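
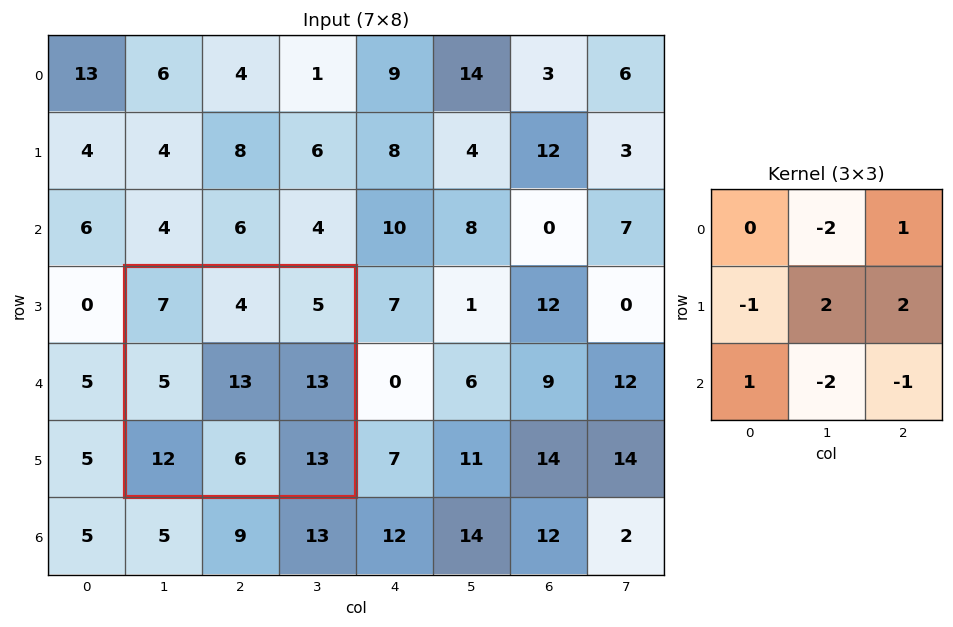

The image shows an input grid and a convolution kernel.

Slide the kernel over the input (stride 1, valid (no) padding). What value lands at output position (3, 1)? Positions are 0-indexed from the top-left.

31

The receptive field on the input at this output position is [7 4 5 / 5 13 13 / 12 6 13]. Elementwise product with the kernel and sum: 4·-2 + 5·1 + 5·-1 + 13·2 + 13·2 + 12·1 + 6·-2 + 13·-1.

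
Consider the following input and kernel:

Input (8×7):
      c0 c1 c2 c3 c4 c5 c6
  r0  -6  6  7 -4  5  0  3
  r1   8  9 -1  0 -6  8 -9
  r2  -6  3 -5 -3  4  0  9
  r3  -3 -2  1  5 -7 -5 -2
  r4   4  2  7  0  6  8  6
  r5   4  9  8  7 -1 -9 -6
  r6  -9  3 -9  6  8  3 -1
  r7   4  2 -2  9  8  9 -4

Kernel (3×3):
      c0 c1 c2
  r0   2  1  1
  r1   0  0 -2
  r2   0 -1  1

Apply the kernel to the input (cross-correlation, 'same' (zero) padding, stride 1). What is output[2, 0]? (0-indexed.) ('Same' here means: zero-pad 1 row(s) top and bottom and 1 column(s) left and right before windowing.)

The receptive field on the zero-padded input at this output position is [0 8 9 / 0 -6 3 / 0 -3 -2]. Elementwise product with the kernel and sum: 0·2 + 8·1 + 9·1 + 3·-2 + -3·-1 + -2·1.

12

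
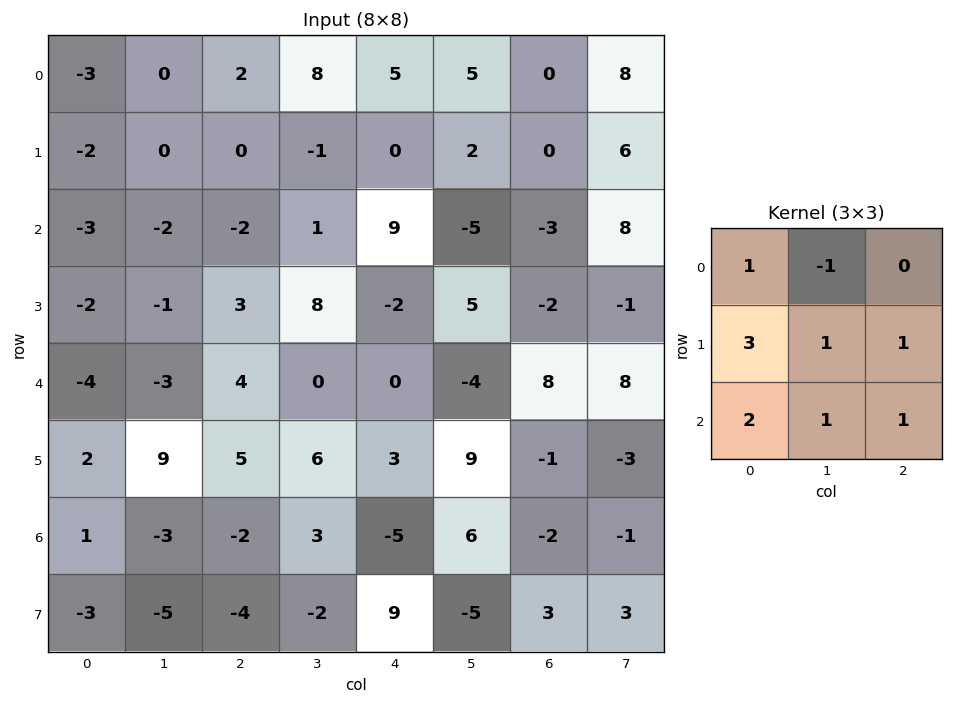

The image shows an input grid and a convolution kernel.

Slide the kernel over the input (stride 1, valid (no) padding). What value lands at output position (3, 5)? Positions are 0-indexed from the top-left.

25

The receptive field on the input at this output position is [5 -2 -1 / -4 8 8 / 9 -1 -3]. Elementwise product with the kernel and sum: 5·1 + -2·-1 + -4·3 + 8·1 + 8·1 + 9·2 + -1·1 + -3·1.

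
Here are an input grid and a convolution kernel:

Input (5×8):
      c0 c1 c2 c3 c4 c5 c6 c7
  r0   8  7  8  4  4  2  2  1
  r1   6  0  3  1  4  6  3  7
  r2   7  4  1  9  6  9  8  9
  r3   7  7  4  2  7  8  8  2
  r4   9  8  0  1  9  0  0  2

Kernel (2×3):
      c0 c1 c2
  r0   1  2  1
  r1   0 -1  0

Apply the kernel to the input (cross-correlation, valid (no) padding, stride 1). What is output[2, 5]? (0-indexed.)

The receptive field on the input at this output position is [9 8 9 / 8 8 2]. Elementwise product with the kernel and sum: 9·1 + 8·2 + 9·1 + 8·-1.

26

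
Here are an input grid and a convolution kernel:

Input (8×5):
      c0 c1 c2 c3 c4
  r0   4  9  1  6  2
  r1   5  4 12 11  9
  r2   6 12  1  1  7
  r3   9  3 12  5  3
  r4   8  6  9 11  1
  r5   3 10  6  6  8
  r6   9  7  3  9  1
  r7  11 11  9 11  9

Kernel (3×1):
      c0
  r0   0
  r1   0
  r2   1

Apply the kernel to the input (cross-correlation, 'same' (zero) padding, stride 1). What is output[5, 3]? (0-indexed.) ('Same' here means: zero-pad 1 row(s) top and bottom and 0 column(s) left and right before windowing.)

The receptive field on the zero-padded input at this output position is [11 / 6 / 9]. Elementwise product with the kernel and sum: 9·1.

9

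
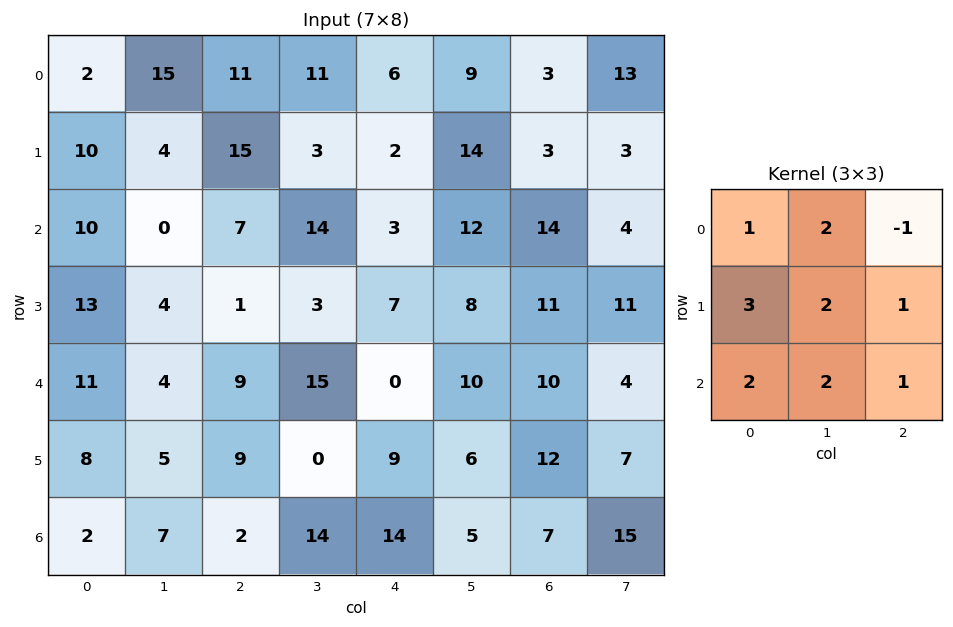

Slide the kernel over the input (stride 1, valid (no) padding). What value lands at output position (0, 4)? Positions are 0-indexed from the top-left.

102

The receptive field on the input at this output position is [6 9 3 / 2 14 3 / 3 12 14]. Elementwise product with the kernel and sum: 6·1 + 9·2 + 3·-1 + 2·3 + 14·2 + 3·1 + 3·2 + 12·2 + 14·1.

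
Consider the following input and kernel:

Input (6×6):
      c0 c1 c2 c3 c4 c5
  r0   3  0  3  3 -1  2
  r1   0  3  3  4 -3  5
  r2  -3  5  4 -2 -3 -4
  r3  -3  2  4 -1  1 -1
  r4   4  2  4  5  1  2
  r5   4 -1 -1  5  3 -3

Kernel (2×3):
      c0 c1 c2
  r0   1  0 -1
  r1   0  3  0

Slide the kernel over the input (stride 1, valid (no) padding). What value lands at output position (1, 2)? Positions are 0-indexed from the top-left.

The receptive field on the input at this output position is [3 4 -3 / 4 -2 -3]. Elementwise product with the kernel and sum: 3·1 + -3·-1 + -2·3.

0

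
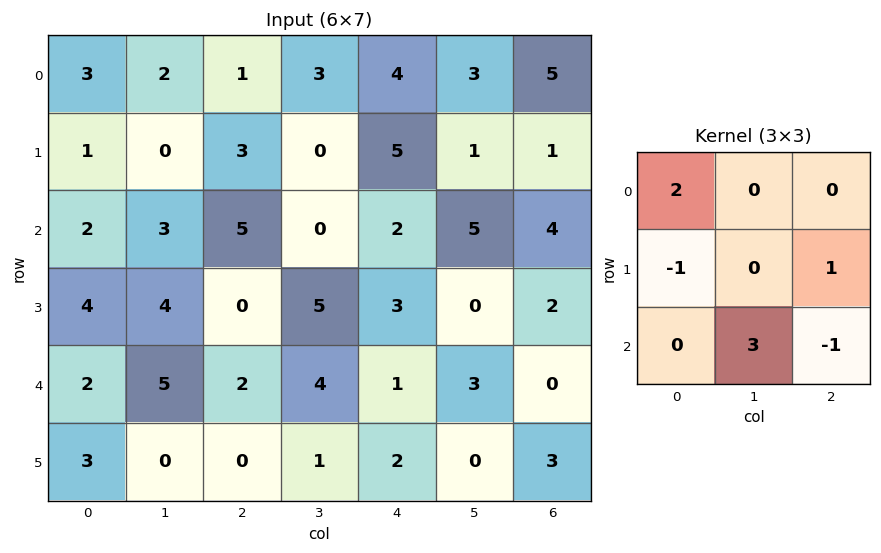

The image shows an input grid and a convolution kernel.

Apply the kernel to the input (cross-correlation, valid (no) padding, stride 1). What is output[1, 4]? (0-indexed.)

10

The receptive field on the input at this output position is [5 1 1 / 2 5 4 / 3 0 2]. Elementwise product with the kernel and sum: 5·2 + 2·-1 + 4·1 + 0·3 + 2·-1.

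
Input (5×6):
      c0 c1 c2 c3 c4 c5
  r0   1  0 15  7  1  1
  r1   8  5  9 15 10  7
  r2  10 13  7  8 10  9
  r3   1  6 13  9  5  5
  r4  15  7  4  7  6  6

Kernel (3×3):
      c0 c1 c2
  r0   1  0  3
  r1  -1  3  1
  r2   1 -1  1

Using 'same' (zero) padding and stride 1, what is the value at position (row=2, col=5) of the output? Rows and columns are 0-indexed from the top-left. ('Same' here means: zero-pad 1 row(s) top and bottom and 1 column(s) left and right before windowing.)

The receptive field on the zero-padded input at this output position is [10 7 0 / 10 9 0 / 5 5 0]. Elementwise product with the kernel and sum: 10·1 + 0·3 + 10·-1 + 9·3 + 0·1 + 5·1 + 5·-1 + 0·1.

27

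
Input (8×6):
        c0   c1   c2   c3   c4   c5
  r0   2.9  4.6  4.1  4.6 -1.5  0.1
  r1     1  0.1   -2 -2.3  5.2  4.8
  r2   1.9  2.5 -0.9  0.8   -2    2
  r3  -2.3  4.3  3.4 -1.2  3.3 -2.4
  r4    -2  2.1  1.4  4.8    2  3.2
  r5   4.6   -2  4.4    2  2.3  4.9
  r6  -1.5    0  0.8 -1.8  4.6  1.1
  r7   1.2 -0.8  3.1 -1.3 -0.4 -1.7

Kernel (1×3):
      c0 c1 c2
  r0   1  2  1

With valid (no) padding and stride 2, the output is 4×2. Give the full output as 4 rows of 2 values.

16.2 11.8
6 -1.3
3.6 13
-0.7 1.8

Output[0,0]: The receptive field on the input at this output position is [2.9 4.6 4.1]. Elementwise product with the kernel and sum: 2.9·1 + 4.6·2 + 4.1·1.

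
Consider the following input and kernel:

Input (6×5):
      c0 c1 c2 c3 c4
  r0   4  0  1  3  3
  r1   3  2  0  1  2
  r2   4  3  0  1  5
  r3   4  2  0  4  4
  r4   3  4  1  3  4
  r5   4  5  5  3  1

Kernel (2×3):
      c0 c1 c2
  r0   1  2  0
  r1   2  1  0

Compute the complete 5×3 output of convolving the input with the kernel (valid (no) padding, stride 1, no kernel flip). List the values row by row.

12 6 8
18 8 3
20 7 6
18 11 13
24 21 20

Output[0,0]: The receptive field on the input at this output position is [4 0 1 / 3 2 0]. Elementwise product with the kernel and sum: 4·1 + 0·2 + 3·2 + 2·1.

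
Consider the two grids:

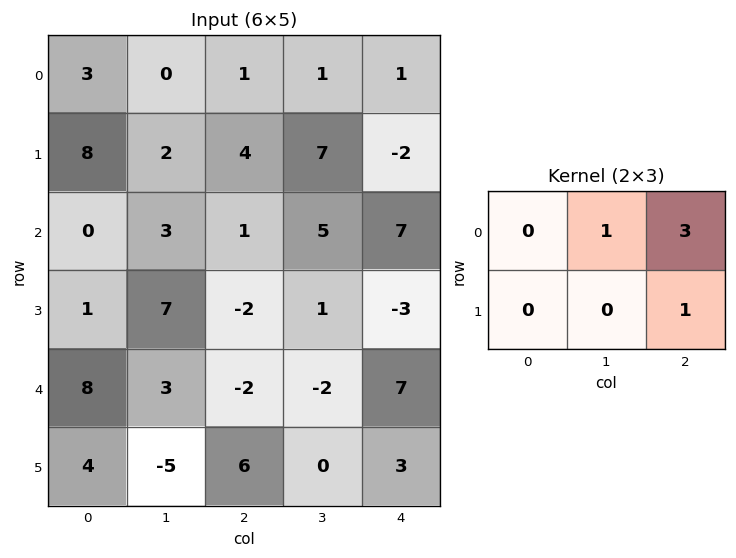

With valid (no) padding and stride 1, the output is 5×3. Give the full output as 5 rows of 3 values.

Output[0,0]: The receptive field on the input at this output position is [3 0 1 / 8 2 4]. Elementwise product with the kernel and sum: 0·1 + 1·3 + 4·1.
Output[0,1]: The receptive field on the input at this output position is [0 1 1 / 2 4 7]. Elementwise product with the kernel and sum: 1·1 + 1·3 + 7·1.

7 11 2
15 30 8
4 17 23
-1 -1 -1
3 -8 22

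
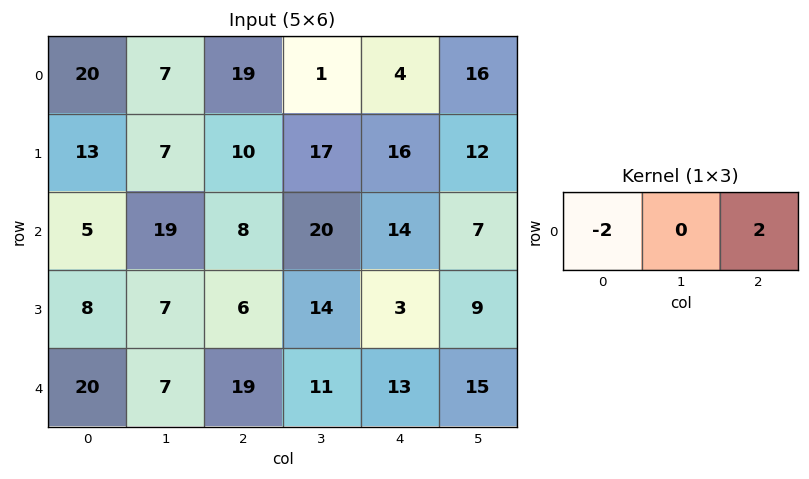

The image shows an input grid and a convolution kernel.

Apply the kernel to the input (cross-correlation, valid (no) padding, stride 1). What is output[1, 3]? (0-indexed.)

The receptive field on the input at this output position is [17 16 12]. Elementwise product with the kernel and sum: 17·-2 + 12·2.

-10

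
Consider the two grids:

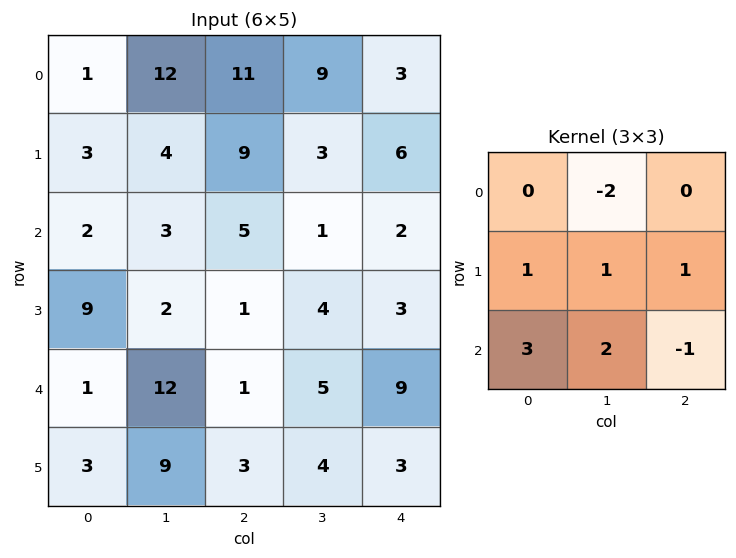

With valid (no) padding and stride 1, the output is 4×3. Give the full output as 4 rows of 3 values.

-1 12 15
32 -5 10
32 30 10
34 45 21

Output[0,0]: The receptive field on the input at this output position is [1 12 11 / 3 4 9 / 2 3 5]. Elementwise product with the kernel and sum: 12·-2 + 3·1 + 4·1 + 9·1 + 2·3 + 3·2 + 5·-1.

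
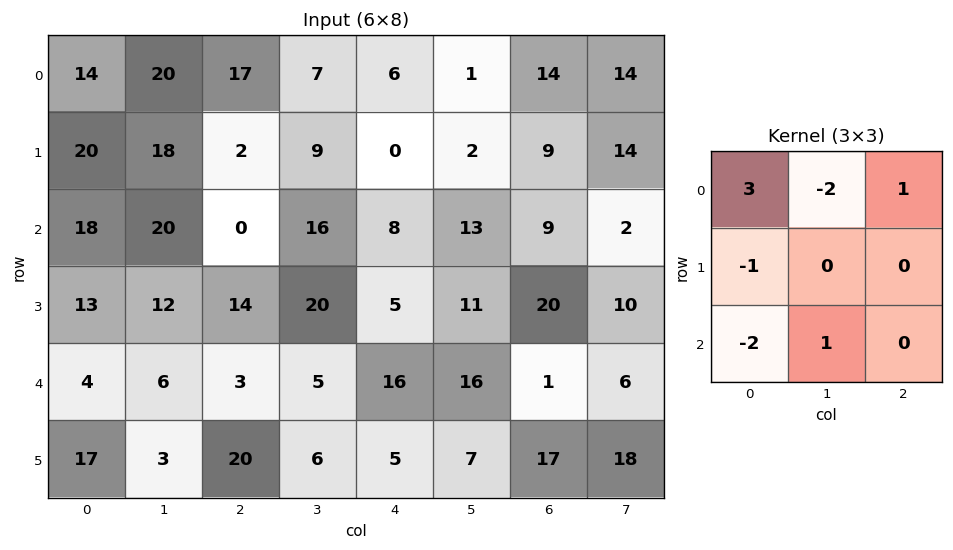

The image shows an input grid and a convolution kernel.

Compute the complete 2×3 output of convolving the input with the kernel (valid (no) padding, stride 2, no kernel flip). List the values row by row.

-17 57 27
-1 -39 -14

Output[0,0]: The receptive field on the input at this output position is [14 20 17 / 20 18 2 / 18 20 0]. Elementwise product with the kernel and sum: 14·3 + 20·-2 + 17·1 + 20·-1 + 18·-2 + 20·1.
Output[0,1]: The receptive field on the input at this output position is [17 7 6 / 2 9 0 / 0 16 8]. Elementwise product with the kernel and sum: 17·3 + 7·-2 + 6·1 + 2·-1 + 0·-2 + 16·1.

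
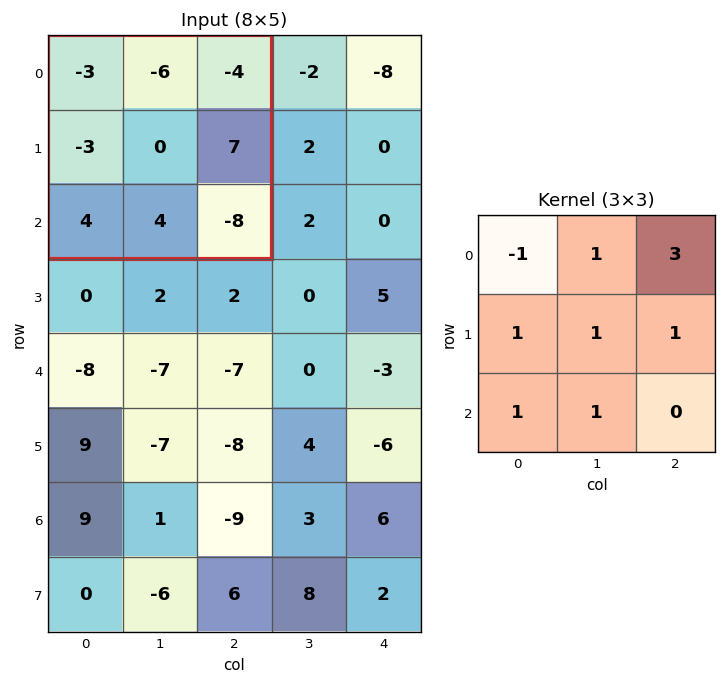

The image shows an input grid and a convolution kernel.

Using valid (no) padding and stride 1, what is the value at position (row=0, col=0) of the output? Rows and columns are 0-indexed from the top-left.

The receptive field on the input at this output position is [-3 -6 -4 / -3 0 7 / 4 4 -8]. Elementwise product with the kernel and sum: -3·-1 + -6·1 + -4·3 + -3·1 + 0·1 + 7·1 + 4·1 + 4·1.

-3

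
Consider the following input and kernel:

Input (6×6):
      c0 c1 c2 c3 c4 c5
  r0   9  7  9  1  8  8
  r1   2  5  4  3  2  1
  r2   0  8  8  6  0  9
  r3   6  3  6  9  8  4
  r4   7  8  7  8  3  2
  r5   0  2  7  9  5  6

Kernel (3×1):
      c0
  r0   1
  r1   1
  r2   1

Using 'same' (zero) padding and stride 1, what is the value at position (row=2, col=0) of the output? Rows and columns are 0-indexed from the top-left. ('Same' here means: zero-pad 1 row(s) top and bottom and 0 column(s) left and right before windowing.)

8

The receptive field on the zero-padded input at this output position is [2 / 0 / 6]. Elementwise product with the kernel and sum: 2·1 + 0·1 + 6·1.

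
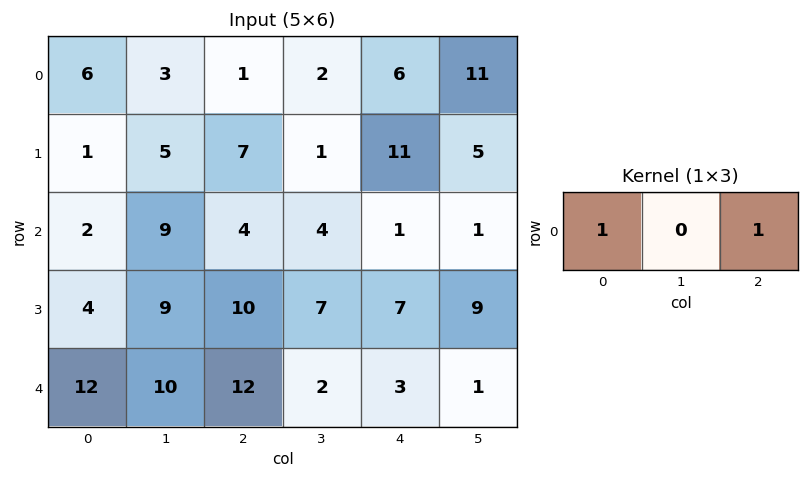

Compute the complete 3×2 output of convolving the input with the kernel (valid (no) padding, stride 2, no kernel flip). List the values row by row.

7 7
6 5
24 15

Output[0,0]: The receptive field on the input at this output position is [6 3 1]. Elementwise product with the kernel and sum: 6·1 + 1·1.
Output[0,1]: The receptive field on the input at this output position is [1 2 6]. Elementwise product with the kernel and sum: 1·1 + 6·1.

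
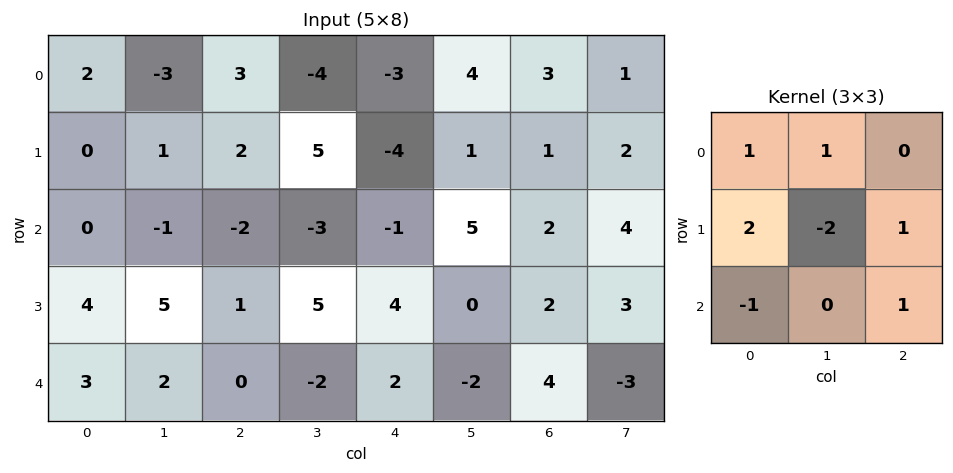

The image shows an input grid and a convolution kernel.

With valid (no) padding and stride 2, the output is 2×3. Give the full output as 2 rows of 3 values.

Output[0,0]: The receptive field on the input at this output position is [2 -3 3 / 0 1 2 / 0 -1 -2]. Elementwise product with the kernel and sum: 2·1 + -3·1 + 0·2 + 1·-2 + 2·1 + 0·-1 + -2·1.

-3 -10 -5
-5 -7 16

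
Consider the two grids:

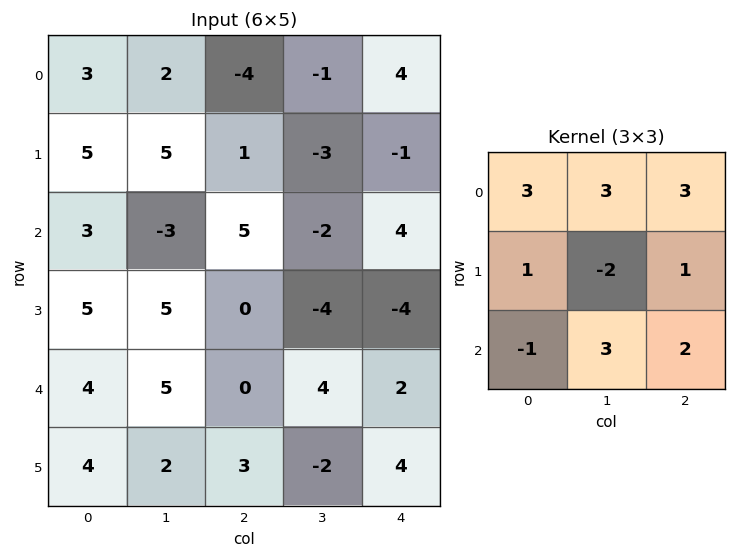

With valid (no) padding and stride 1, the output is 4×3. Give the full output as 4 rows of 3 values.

Output[0,0]: The receptive field on the input at this output position is [3 2 -4 / 5 5 1 / 3 -3 5]. Elementwise product with the kernel and sum: 3·3 + 2·3 + -4·3 + 5·1 + 5·-2 + 1·1 + 3·-1 + -3·3 + 5·2.

-3 5 0
57 -19 -16
21 4 41
32 15 -31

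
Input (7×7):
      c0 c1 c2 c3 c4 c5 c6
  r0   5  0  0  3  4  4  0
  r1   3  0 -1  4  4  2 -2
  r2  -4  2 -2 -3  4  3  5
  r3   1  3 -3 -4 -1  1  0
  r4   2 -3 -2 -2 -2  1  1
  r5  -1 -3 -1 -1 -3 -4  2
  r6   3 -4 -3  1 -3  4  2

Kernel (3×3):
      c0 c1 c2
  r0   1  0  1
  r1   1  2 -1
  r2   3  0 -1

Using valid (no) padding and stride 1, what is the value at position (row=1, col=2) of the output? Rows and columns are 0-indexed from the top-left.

-17

The receptive field on the input at this output position is [-1 4 4 / -2 -3 4 / -3 -4 -1]. Elementwise product with the kernel and sum: -1·1 + 4·1 + -2·1 + -3·2 + 4·-1 + -3·3 + -1·-1.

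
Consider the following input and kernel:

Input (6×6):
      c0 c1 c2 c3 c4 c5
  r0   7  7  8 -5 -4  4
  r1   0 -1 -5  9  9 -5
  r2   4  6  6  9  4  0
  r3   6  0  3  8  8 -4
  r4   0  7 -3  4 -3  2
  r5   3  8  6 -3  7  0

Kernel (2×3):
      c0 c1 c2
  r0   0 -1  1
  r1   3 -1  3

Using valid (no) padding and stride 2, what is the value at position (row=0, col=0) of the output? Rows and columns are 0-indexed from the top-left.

The receptive field on the input at this output position is [7 7 8 / 0 -1 -5]. Elementwise product with the kernel and sum: 7·-1 + 8·1 + 0·3 + -1·-1 + -5·3.

-13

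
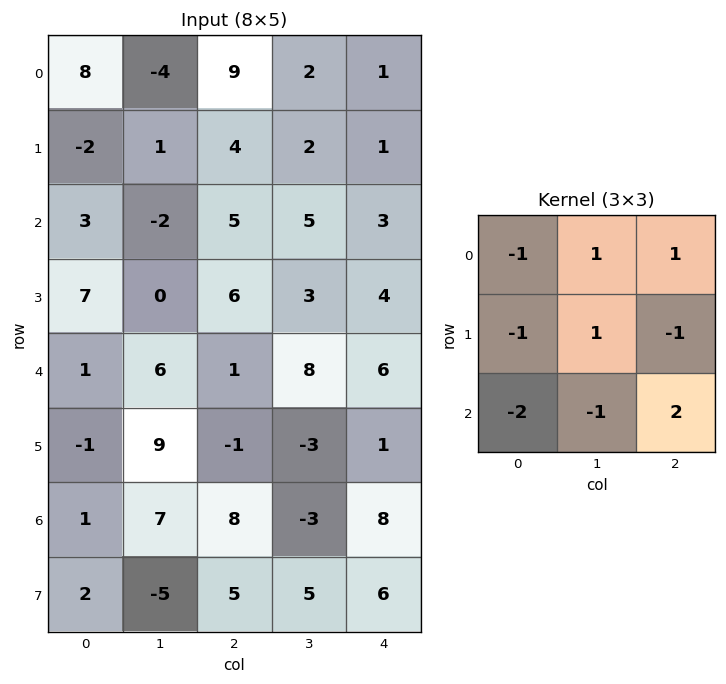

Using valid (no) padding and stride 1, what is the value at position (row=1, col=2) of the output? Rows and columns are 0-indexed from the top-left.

The receptive field on the input at this output position is [4 2 1 / 5 5 3 / 6 3 4]. Elementwise product with the kernel and sum: 4·-1 + 2·1 + 1·1 + 5·-1 + 5·1 + 3·-1 + 6·-2 + 3·-1 + 4·2.

-11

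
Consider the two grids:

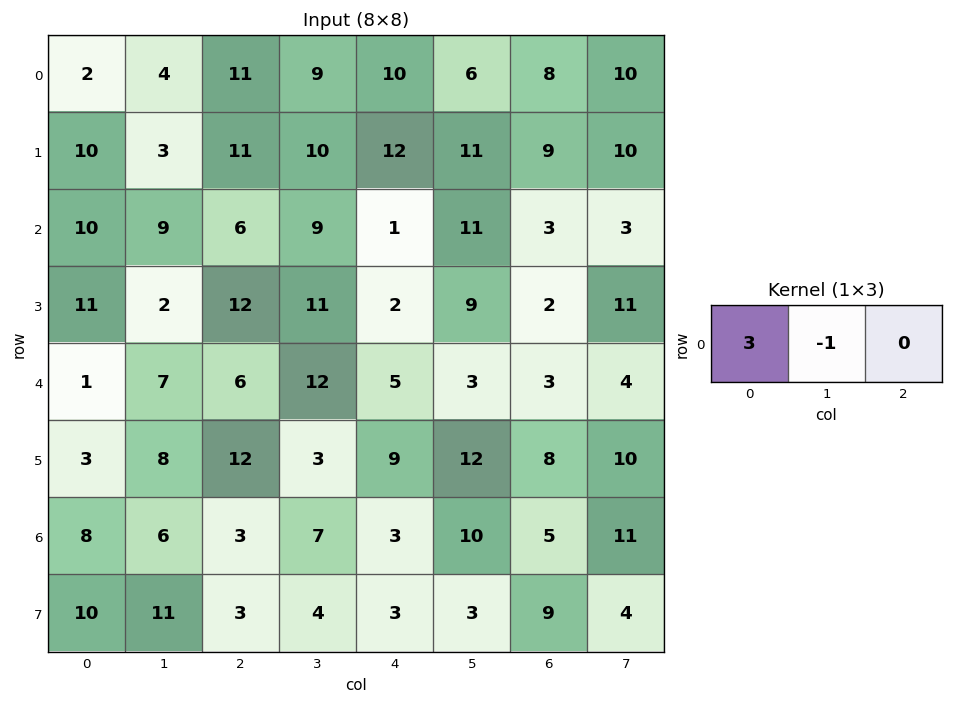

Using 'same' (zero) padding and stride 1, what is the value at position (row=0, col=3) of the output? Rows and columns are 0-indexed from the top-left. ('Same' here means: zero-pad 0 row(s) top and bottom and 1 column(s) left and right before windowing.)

The receptive field on the zero-padded input at this output position is [11 9 10]. Elementwise product with the kernel and sum: 11·3 + 9·-1.

24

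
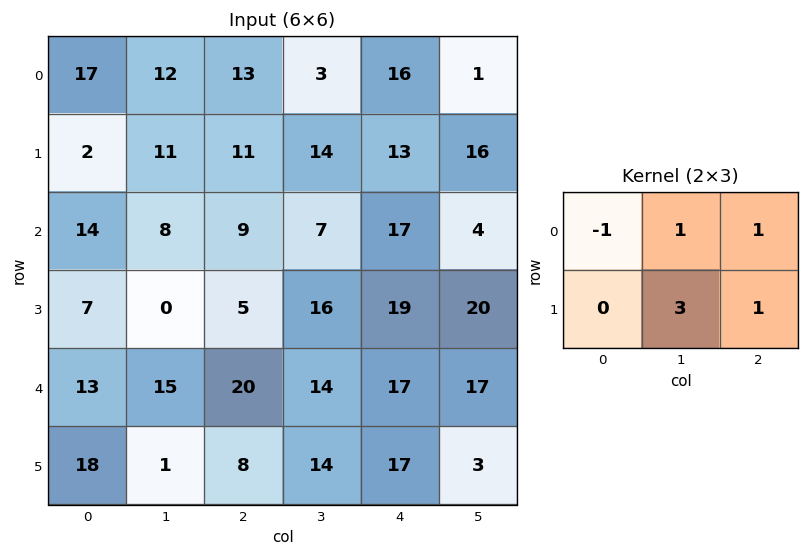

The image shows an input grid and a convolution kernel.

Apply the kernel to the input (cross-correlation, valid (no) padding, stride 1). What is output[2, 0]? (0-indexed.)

8

The receptive field on the input at this output position is [14 8 9 / 7 0 5]. Elementwise product with the kernel and sum: 14·-1 + 8·1 + 9·1 + 0·3 + 5·1.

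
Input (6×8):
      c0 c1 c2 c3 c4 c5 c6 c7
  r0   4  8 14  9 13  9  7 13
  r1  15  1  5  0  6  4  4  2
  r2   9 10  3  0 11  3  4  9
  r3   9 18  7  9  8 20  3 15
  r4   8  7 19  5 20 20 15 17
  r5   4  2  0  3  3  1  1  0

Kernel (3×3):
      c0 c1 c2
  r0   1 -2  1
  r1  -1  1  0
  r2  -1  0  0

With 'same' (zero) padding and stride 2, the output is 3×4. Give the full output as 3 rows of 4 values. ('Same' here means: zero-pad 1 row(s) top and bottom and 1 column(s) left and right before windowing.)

4 5 4 -6
-20 -34 -6 -21
8 23 25 23

Output[0,0]: The receptive field on the zero-padded input at this output position is [0 0 0 / 0 4 8 / 0 15 1]. Elementwise product with the kernel and sum: 0·1 + 0·-2 + 0·1 + 0·-1 + 4·1 + 0·-1.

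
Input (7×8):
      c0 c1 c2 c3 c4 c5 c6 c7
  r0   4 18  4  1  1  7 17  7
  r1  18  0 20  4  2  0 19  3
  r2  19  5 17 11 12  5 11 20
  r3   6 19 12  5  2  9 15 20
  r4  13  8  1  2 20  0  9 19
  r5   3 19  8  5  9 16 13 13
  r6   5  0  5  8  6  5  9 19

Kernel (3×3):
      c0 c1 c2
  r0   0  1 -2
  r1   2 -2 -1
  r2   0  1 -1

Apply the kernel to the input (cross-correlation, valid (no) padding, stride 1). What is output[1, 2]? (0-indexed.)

3

The receptive field on the input at this output position is [20 4 2 / 17 11 12 / 12 5 2]. Elementwise product with the kernel and sum: 4·1 + 2·-2 + 17·2 + 11·-2 + 12·-1 + 5·1 + 2·-1.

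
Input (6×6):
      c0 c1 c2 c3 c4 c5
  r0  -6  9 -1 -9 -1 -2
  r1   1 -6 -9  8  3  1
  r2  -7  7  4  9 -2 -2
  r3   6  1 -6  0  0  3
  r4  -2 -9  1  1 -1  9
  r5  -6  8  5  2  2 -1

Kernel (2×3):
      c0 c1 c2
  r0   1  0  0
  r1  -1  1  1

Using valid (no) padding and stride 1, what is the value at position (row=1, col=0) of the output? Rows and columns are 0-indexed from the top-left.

The receptive field on the input at this output position is [1 -6 -9 / -7 7 4]. Elementwise product with the kernel and sum: 1·1 + -7·-1 + 7·1 + 4·1.

19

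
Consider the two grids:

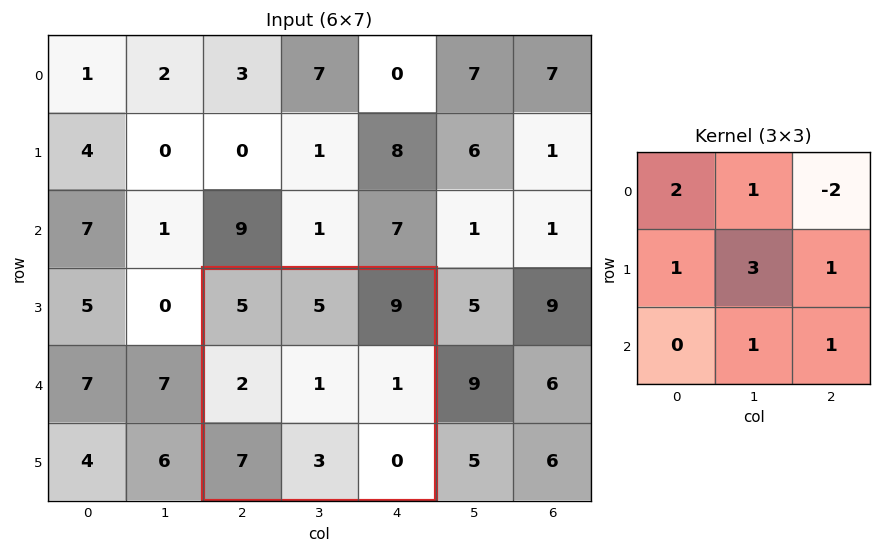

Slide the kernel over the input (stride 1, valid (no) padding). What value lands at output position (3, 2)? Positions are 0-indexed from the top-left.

The receptive field on the input at this output position is [5 5 9 / 2 1 1 / 7 3 0]. Elementwise product with the kernel and sum: 5·2 + 5·1 + 9·-2 + 2·1 + 1·3 + 1·1 + 3·1 + 0·1.

6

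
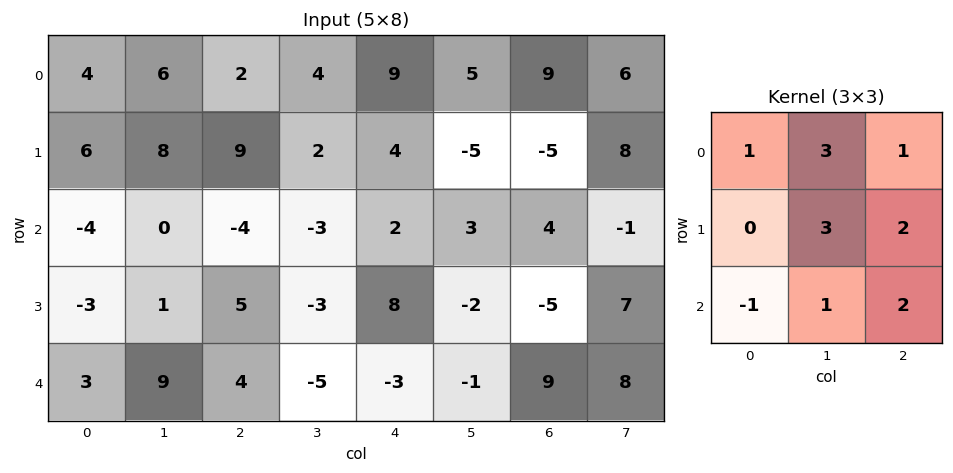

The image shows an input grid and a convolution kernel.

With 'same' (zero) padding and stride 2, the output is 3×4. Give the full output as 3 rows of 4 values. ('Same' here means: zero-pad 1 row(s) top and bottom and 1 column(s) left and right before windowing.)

46 19 29 55
13 17 28 9
19 15 8 33

Output[0,0]: The receptive field on the zero-padded input at this output position is [0 0 0 / 0 4 6 / 0 6 8]. Elementwise product with the kernel and sum: 0·1 + 0·3 + 0·1 + 4·3 + 6·2 + 0·-1 + 6·1 + 8·2.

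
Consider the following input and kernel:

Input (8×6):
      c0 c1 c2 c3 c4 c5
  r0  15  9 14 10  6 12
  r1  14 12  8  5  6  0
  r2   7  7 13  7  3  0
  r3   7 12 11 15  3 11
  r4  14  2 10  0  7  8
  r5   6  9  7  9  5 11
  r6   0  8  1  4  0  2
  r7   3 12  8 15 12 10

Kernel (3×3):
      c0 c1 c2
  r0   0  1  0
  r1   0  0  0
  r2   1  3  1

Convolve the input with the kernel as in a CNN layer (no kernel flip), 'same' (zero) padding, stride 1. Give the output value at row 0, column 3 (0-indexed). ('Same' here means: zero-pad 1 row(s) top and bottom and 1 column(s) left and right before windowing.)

The receptive field on the zero-padded input at this output position is [0 0 0 / 14 10 6 / 8 5 6]. Elementwise product with the kernel and sum: 0·1 + 8·1 + 5·3 + 6·1.

29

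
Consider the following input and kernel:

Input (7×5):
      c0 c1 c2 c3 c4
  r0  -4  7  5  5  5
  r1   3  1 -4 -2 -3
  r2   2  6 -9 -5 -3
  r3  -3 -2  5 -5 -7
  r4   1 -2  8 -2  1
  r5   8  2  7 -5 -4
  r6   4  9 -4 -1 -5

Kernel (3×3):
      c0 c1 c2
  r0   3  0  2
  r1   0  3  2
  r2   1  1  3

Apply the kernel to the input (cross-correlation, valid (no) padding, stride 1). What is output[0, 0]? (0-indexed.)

The receptive field on the input at this output position is [-4 7 5 / 3 1 -4 / 2 6 -9]. Elementwise product with the kernel and sum: -4·3 + 5·2 + 1·3 + -4·2 + 2·1 + 6·1 + -9·3.

-26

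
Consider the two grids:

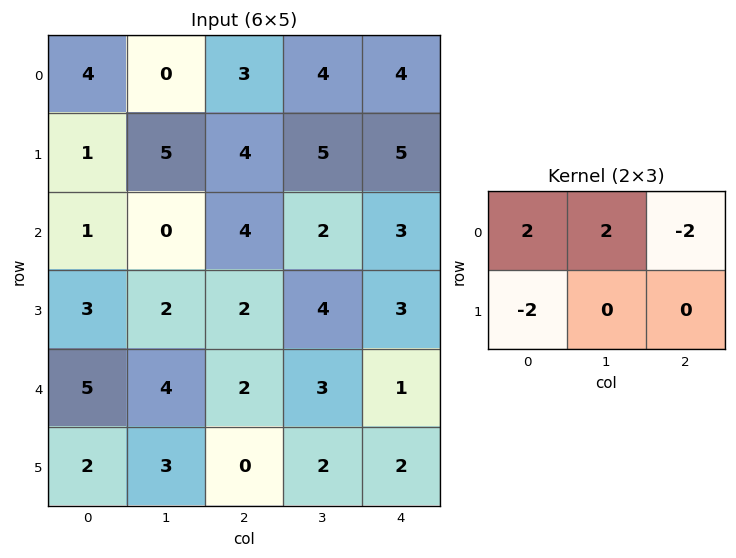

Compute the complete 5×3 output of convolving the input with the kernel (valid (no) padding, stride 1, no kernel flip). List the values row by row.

0 -12 -2
2 8 0
-12 0 2
-4 -8 2
10 0 8

Output[0,0]: The receptive field on the input at this output position is [4 0 3 / 1 5 4]. Elementwise product with the kernel and sum: 4·2 + 0·2 + 3·-2 + 1·-2.
Output[0,1]: The receptive field on the input at this output position is [0 3 4 / 5 4 5]. Elementwise product with the kernel and sum: 0·2 + 3·2 + 4·-2 + 5·-2.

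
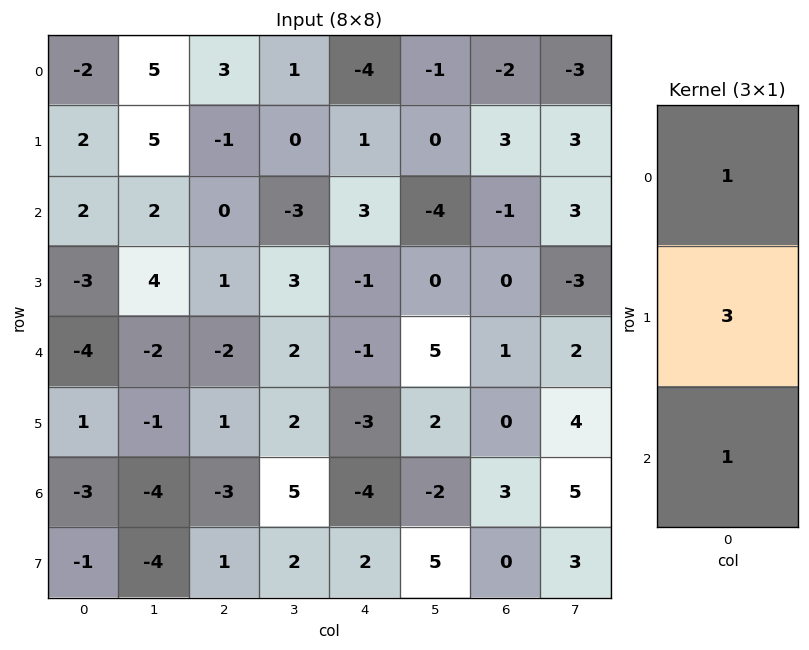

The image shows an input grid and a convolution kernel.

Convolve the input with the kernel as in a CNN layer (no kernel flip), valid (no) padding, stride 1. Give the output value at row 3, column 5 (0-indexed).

The receptive field on the input at this output position is [0 / 5 / 2]. Elementwise product with the kernel and sum: 0·1 + 5·3 + 2·1.

17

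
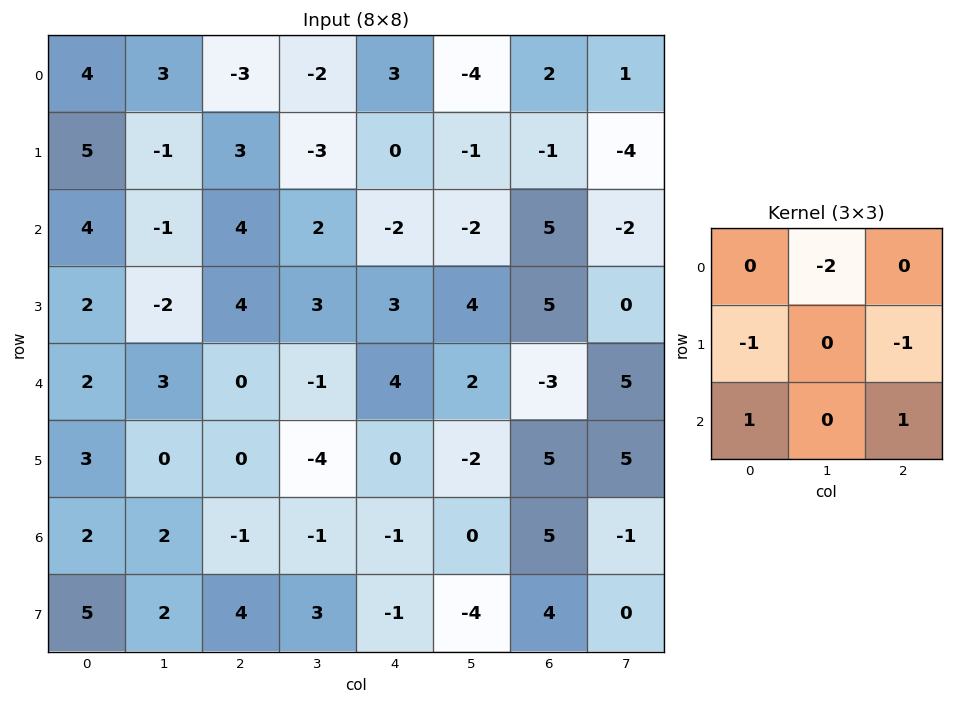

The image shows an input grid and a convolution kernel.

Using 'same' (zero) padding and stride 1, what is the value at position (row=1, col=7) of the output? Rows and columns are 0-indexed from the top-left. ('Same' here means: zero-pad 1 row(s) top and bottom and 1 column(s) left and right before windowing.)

The receptive field on the zero-padded input at this output position is [2 1 0 / -1 -4 0 / 5 -2 0]. Elementwise product with the kernel and sum: 1·-2 + -1·-1 + 0·-1 + 5·1 + 0·1.

4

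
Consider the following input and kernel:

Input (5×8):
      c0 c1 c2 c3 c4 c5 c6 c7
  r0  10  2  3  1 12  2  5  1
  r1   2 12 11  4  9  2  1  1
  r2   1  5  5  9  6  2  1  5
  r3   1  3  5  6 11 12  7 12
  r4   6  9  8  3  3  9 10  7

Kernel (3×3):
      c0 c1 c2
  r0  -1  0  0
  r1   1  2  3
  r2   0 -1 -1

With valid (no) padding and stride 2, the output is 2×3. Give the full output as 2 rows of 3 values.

Output[0,0]: The receptive field on the input at this output position is [10 2 3 / 2 12 11 / 1 5 5]. Elementwise product with the kernel and sum: 10·-1 + 2·1 + 12·2 + 11·3 + 5·-1 + 5·-1.
Output[0,1]: The receptive field on the input at this output position is [3 1 12 / 11 4 9 / 5 9 6]. Elementwise product with the kernel and sum: 3·-1 + 11·1 + 4·2 + 9·3 + 9·-1 + 6·-1.

39 28 1
4 39 31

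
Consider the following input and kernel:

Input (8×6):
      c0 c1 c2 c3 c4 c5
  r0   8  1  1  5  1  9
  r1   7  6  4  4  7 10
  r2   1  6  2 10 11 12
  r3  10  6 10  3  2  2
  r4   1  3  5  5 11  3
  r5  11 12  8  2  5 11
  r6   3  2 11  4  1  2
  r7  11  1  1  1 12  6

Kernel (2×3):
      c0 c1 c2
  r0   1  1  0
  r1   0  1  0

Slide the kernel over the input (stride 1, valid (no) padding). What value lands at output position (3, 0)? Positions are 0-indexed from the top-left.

The receptive field on the input at this output position is [10 6 10 / 1 3 5]. Elementwise product with the kernel and sum: 10·1 + 6·1 + 3·1.

19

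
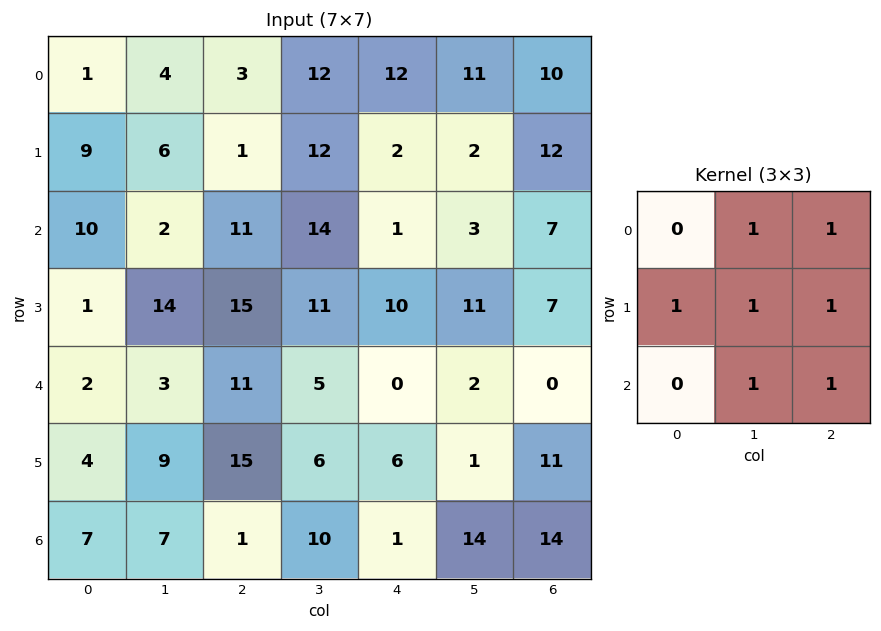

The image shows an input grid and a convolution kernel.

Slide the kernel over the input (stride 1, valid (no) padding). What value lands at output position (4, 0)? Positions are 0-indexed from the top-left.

50

The receptive field on the input at this output position is [2 3 11 / 4 9 15 / 7 7 1]. Elementwise product with the kernel and sum: 3·1 + 11·1 + 4·1 + 9·1 + 15·1 + 7·1 + 1·1.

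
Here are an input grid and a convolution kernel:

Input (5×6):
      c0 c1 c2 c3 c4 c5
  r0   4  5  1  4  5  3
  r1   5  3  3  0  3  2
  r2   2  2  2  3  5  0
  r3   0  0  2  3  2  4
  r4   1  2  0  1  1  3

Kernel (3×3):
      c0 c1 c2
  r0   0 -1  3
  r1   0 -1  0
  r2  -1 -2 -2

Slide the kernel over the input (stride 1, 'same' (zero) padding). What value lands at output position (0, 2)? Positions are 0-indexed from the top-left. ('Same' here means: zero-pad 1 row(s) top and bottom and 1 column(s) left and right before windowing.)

-10

The receptive field on the zero-padded input at this output position is [0 0 0 / 5 1 4 / 3 3 0]. Elementwise product with the kernel and sum: 0·-1 + 0·3 + 1·-1 + 3·-1 + 3·-2 + 0·-2.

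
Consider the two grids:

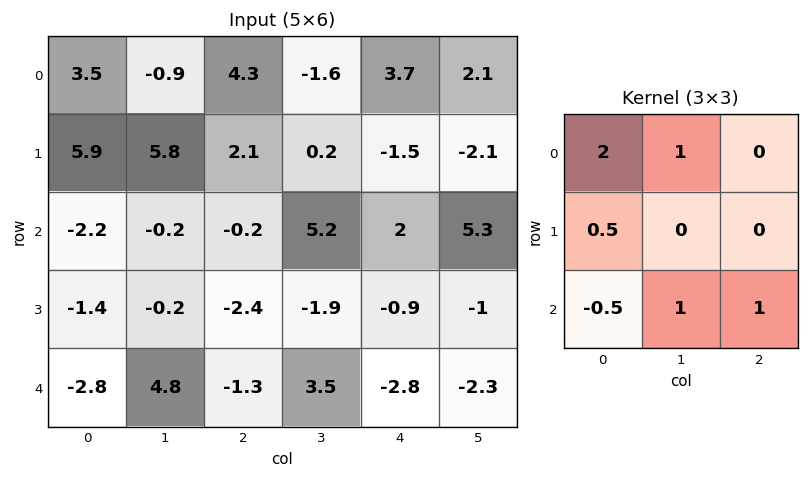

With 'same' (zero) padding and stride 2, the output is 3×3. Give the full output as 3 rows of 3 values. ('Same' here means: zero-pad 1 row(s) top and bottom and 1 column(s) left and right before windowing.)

Output[0,0]: The receptive field on the zero-padded input at this output position is [0 0 0 / 0 3.5 -0.9 / 0 5.9 5.8]. Elementwise product with the kernel and sum: 0·2 + 0·1 + 0·0.5 + 0·-0.5 + 5.9·1 + 5.8·1.

11.7 -1.05 -4.5
4.3 9.4 0.55
-1.4 -0.4 -2.95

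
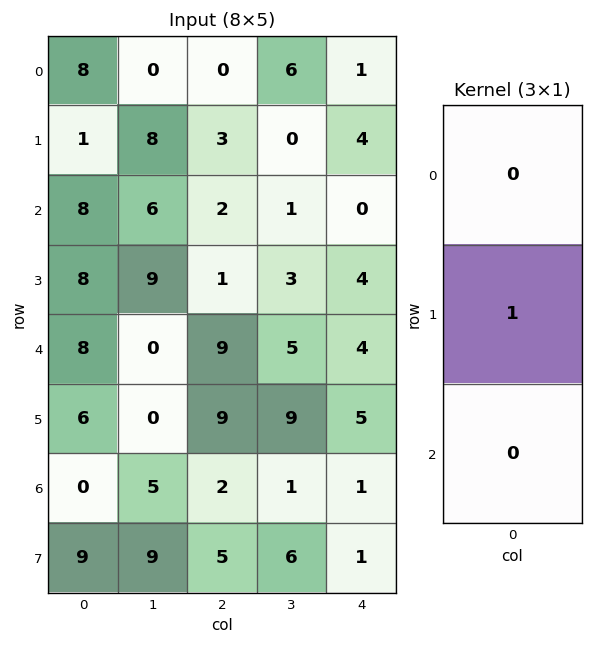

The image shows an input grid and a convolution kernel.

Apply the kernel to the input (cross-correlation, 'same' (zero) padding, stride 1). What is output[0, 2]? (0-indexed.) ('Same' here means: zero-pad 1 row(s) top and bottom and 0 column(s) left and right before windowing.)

0

The receptive field on the zero-padded input at this output position is [0 / 0 / 3]. Elementwise product with the kernel and sum: 0·1.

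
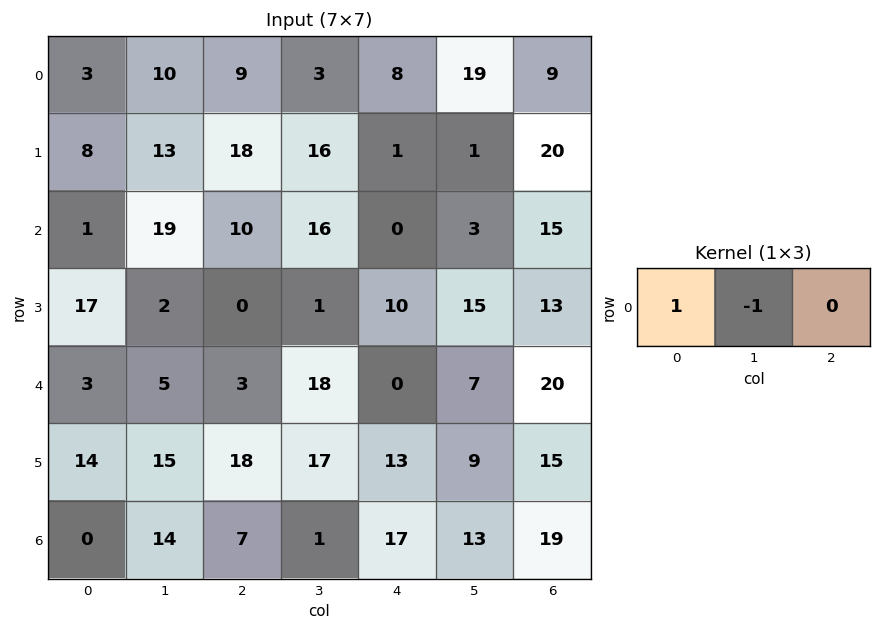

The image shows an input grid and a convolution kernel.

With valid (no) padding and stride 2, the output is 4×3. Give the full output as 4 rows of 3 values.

-7 6 -11
-18 -6 -3
-2 -15 -7
-14 6 4

Output[0,0]: The receptive field on the input at this output position is [3 10 9]. Elementwise product with the kernel and sum: 3·1 + 10·-1.
Output[0,1]: The receptive field on the input at this output position is [9 3 8]. Elementwise product with the kernel and sum: 9·1 + 3·-1.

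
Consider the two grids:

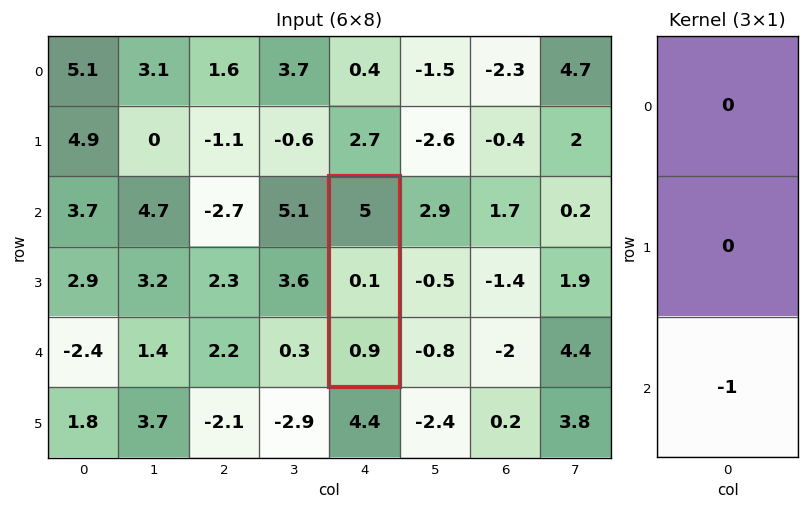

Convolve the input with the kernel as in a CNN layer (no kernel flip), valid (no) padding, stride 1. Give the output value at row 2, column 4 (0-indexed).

The receptive field on the input at this output position is [5 / 0.1 / 0.9]. Elementwise product with the kernel and sum: 0.9·-1.

-0.9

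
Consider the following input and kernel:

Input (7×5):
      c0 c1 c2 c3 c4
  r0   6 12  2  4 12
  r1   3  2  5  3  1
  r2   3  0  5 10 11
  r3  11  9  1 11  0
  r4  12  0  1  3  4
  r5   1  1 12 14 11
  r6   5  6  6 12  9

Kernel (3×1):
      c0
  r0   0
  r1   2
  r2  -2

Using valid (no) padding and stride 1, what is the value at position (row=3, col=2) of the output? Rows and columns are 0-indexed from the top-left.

The receptive field on the input at this output position is [1 / 1 / 12]. Elementwise product with the kernel and sum: 1·2 + 12·-2.

-22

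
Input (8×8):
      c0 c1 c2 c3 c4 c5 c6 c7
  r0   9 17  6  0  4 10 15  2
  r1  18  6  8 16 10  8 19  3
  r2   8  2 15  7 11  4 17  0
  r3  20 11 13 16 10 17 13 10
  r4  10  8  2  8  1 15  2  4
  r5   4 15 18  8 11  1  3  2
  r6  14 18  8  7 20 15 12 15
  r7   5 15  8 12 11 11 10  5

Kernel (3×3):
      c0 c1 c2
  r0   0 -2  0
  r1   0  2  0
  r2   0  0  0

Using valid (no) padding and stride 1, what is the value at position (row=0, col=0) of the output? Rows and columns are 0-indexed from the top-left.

-22

The receptive field on the input at this output position is [9 17 6 / 18 6 8 / 8 2 15]. Elementwise product with the kernel and sum: 17·-2 + 6·2.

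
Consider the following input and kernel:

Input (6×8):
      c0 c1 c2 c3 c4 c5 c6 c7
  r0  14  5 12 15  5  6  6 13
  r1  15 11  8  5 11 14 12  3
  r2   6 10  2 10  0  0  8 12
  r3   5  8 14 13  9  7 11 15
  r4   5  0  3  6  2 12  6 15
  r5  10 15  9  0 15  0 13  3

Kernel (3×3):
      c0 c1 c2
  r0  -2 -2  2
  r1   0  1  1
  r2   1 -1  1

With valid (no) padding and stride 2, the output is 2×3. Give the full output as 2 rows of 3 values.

3 -36 24
2 -3 30

Output[0,0]: The receptive field on the input at this output position is [14 5 12 / 15 11 8 / 6 10 2]. Elementwise product with the kernel and sum: 14·-2 + 5·-2 + 12·2 + 11·1 + 8·1 + 6·1 + 10·-1 + 2·1.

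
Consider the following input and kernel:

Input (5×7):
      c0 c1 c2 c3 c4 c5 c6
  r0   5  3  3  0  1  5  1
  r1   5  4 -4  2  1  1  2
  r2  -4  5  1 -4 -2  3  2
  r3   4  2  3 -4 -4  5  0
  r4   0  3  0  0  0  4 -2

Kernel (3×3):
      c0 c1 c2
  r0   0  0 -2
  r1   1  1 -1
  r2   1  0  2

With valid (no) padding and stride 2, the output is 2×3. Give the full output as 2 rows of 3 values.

5 -8 0
1 7 -7

Output[0,0]: The receptive field on the input at this output position is [5 3 3 / 5 4 -4 / -4 5 1]. Elementwise product with the kernel and sum: 3·-2 + 5·1 + 4·1 + -4·-1 + -4·1 + 1·2.
Output[0,1]: The receptive field on the input at this output position is [3 0 1 / -4 2 1 / 1 -4 -2]. Elementwise product with the kernel and sum: 1·-2 + -4·1 + 2·1 + 1·-1 + 1·1 + -2·2.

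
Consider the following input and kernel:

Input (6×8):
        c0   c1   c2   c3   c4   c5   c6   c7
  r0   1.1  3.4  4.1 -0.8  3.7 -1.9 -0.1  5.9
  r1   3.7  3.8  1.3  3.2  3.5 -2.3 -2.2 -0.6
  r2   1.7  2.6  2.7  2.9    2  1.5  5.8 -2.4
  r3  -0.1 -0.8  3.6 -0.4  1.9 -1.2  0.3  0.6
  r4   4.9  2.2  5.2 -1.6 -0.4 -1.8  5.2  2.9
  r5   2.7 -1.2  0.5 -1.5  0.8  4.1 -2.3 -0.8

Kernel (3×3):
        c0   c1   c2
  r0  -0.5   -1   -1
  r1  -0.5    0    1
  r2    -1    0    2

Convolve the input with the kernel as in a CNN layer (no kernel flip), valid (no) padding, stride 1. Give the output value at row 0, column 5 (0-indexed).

The receptive field on the input at this output position is [-1.9 -0.1 5.9 / -2.3 -2.2 -0.6 / 1.5 5.8 -2.4]. Elementwise product with the kernel and sum: -1.9·-0.5 + -0.1·-1 + 5.9·-1 + -2.3·-0.5 + -0.6·1 + 1.5·-1 + -2.4·2.

-10.6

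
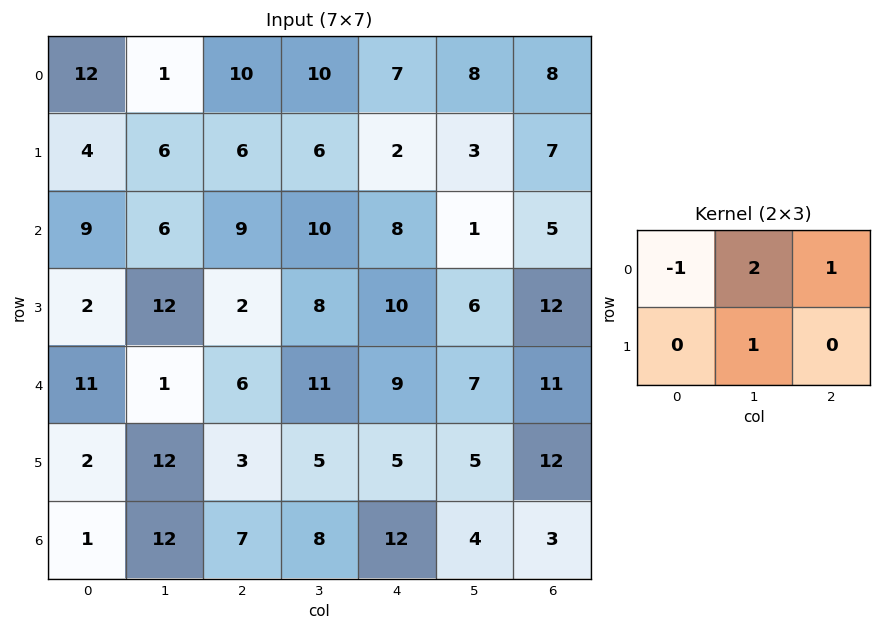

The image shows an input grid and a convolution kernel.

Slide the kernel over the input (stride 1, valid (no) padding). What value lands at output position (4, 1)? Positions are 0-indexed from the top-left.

25

The receptive field on the input at this output position is [1 6 11 / 12 3 5]. Elementwise product with the kernel and sum: 1·-1 + 6·2 + 11·1 + 3·1.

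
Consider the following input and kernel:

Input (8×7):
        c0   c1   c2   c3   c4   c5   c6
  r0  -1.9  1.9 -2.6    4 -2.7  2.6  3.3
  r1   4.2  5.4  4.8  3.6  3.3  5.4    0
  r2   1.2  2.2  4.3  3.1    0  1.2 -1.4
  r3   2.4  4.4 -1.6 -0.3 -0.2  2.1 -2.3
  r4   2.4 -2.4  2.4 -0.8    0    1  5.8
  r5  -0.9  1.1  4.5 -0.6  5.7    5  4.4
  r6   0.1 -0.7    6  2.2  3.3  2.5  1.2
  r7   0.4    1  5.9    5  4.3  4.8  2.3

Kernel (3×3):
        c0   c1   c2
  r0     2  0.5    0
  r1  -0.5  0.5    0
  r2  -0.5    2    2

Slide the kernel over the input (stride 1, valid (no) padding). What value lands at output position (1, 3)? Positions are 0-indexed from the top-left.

11.25

The receptive field on the input at this output position is [3.6 3.3 5.4 / 3.1 0 1.2 / -0.3 -0.2 2.1]. Elementwise product with the kernel and sum: 3.6·2 + 3.3·0.5 + 3.1·-0.5 + 0·0.5 + -0.3·-0.5 + -0.2·2 + 2.1·2.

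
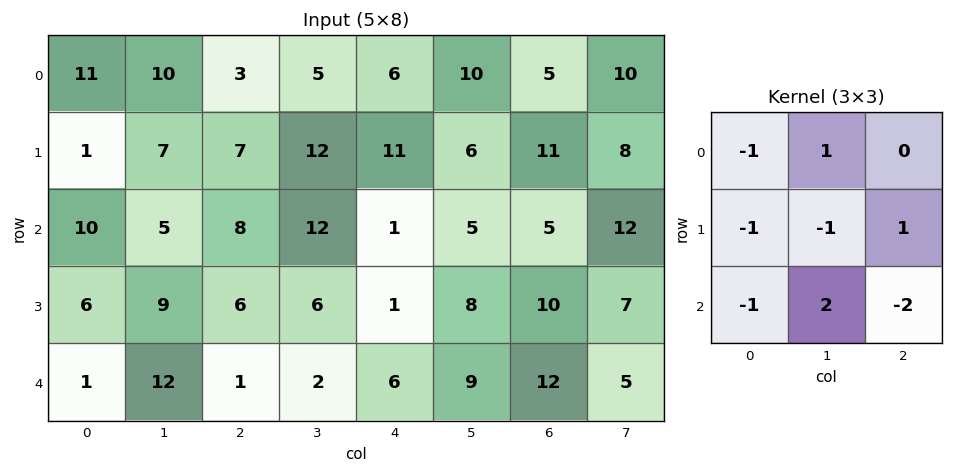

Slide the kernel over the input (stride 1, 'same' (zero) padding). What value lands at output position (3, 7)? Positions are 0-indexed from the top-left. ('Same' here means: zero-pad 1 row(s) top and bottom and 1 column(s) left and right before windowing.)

-12

The receptive field on the zero-padded input at this output position is [5 12 0 / 10 7 0 / 12 5 0]. Elementwise product with the kernel and sum: 5·-1 + 12·1 + 10·-1 + 7·-1 + 0·1 + 12·-1 + 5·2 + 0·-2.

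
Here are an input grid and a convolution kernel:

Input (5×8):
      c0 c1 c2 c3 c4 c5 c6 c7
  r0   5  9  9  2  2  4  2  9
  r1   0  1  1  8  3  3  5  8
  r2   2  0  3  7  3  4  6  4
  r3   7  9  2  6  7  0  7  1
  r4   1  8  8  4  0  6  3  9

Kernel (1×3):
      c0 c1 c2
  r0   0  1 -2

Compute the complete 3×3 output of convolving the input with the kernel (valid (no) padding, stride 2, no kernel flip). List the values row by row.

Output[0,0]: The receptive field on the input at this output position is [5 9 9]. Elementwise product with the kernel and sum: 9·1 + 9·-2.

-9 -2 0
-6 1 -8
-8 4 0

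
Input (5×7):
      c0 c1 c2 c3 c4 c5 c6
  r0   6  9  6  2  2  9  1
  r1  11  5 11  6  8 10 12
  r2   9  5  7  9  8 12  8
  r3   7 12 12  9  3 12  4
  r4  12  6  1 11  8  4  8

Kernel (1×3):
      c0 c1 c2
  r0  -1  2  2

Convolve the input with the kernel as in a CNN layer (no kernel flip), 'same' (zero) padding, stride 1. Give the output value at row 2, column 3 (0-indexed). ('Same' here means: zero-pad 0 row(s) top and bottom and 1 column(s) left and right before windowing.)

27

The receptive field on the zero-padded input at this output position is [7 9 8]. Elementwise product with the kernel and sum: 7·-1 + 9·2 + 8·2.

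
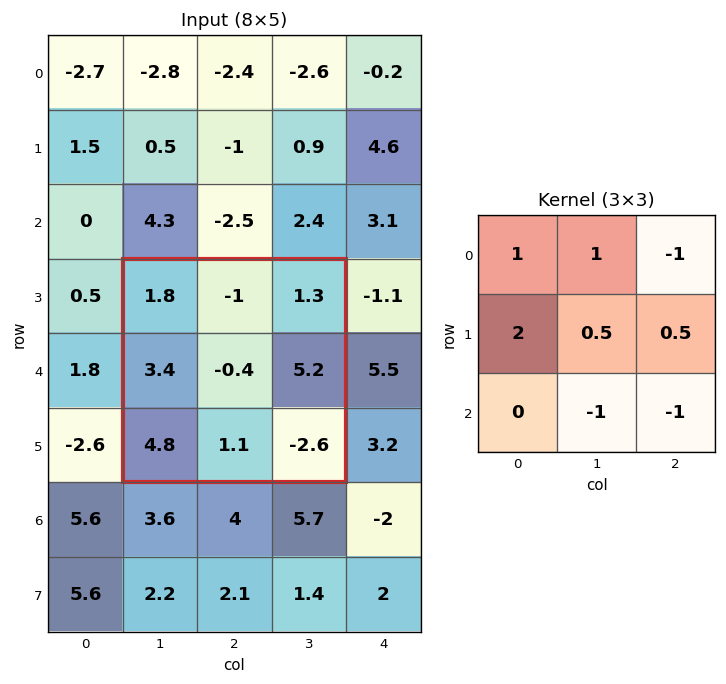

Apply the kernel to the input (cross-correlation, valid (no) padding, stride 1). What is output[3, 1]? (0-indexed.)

10.2

The receptive field on the input at this output position is [1.8 -1 1.3 / 3.4 -0.4 5.2 / 4.8 1.1 -2.6]. Elementwise product with the kernel and sum: 1.8·1 + -1·1 + 1.3·-1 + 3.4·2 + -0.4·0.5 + 5.2·0.5 + 1.1·-1 + -2.6·-1.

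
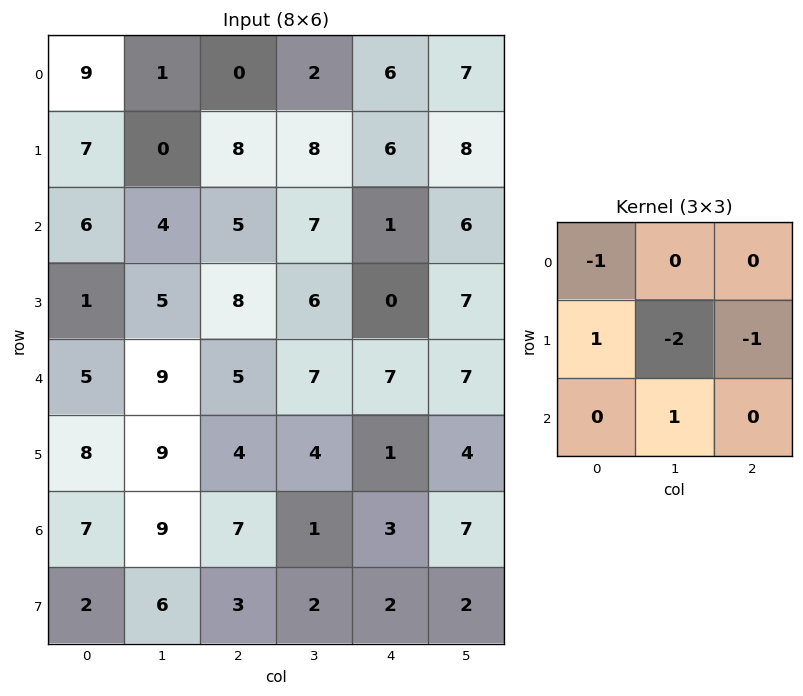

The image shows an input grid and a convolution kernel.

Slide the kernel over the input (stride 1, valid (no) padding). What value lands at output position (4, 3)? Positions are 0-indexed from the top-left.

The receptive field on the input at this output position is [7 7 7 / 4 1 4 / 1 3 7]. Elementwise product with the kernel and sum: 7·-1 + 4·1 + 1·-2 + 4·-1 + 3·1.

-6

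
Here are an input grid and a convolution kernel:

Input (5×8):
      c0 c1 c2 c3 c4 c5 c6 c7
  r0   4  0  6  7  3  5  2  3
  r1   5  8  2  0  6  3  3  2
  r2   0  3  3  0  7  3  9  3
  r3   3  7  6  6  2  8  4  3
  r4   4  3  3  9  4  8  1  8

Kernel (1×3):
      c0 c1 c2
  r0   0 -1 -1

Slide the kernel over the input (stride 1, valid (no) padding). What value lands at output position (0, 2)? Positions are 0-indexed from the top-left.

-10

The receptive field on the input at this output position is [6 7 3]. Elementwise product with the kernel and sum: 7·-1 + 3·-1.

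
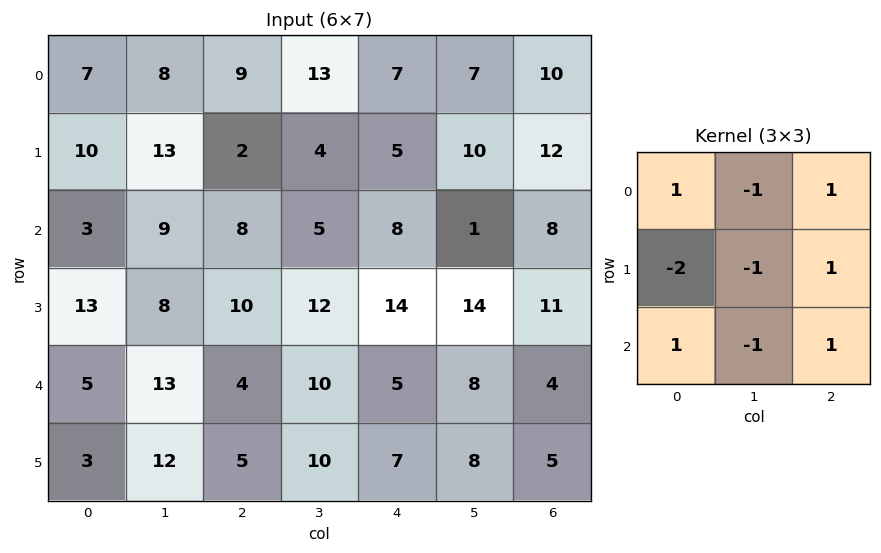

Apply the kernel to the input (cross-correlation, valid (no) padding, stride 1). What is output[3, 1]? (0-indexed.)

7

The receptive field on the input at this output position is [8 10 12 / 13 4 10 / 12 5 10]. Elementwise product with the kernel and sum: 8·1 + 10·-1 + 12·1 + 13·-2 + 4·-1 + 10·1 + 12·1 + 5·-1 + 10·1.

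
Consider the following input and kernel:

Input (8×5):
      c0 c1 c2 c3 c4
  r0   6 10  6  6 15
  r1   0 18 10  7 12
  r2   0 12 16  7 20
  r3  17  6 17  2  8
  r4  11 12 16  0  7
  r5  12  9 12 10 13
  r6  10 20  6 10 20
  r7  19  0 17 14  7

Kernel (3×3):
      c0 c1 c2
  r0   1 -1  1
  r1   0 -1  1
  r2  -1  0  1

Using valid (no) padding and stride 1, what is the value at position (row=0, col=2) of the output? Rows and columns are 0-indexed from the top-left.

The receptive field on the input at this output position is [6 6 15 / 10 7 12 / 16 7 20]. Elementwise product with the kernel and sum: 6·1 + 6·-1 + 15·1 + 7·-1 + 12·1 + 16·-1 + 20·1.

24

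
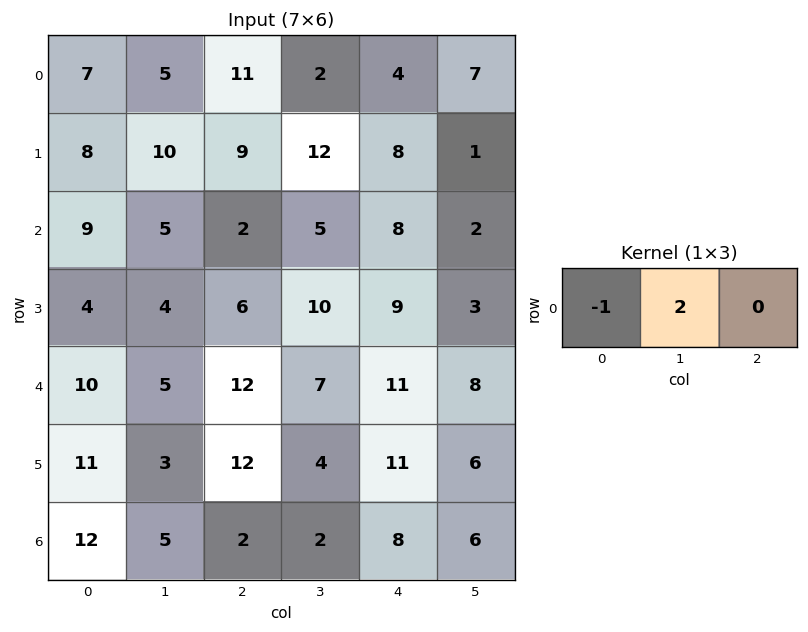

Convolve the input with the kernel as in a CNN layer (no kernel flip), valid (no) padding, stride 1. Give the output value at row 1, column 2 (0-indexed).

The receptive field on the input at this output position is [9 12 8]. Elementwise product with the kernel and sum: 9·-1 + 12·2.

15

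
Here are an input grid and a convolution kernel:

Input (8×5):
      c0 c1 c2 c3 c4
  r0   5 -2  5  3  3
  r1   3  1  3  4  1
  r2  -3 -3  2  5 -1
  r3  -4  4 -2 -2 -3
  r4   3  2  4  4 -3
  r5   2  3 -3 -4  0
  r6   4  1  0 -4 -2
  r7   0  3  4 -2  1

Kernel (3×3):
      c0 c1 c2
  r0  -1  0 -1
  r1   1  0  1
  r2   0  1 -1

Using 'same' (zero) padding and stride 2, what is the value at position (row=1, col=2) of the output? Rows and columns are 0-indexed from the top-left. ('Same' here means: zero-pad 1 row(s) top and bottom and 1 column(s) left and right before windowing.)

-2

The receptive field on the zero-padded input at this output position is [4 1 0 / 5 -1 0 / -2 -3 0]. Elementwise product with the kernel and sum: 4·-1 + 0·-1 + 5·1 + 0·1 + -3·1 + 0·-1.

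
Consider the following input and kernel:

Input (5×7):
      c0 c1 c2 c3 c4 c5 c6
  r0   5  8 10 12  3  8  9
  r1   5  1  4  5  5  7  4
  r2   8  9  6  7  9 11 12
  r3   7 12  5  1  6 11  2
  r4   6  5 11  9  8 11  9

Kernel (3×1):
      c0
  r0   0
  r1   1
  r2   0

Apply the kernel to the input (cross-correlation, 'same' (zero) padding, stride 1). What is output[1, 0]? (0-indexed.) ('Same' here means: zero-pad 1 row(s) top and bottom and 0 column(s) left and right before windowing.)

5

The receptive field on the zero-padded input at this output position is [5 / 5 / 8]. Elementwise product with the kernel and sum: 5·1.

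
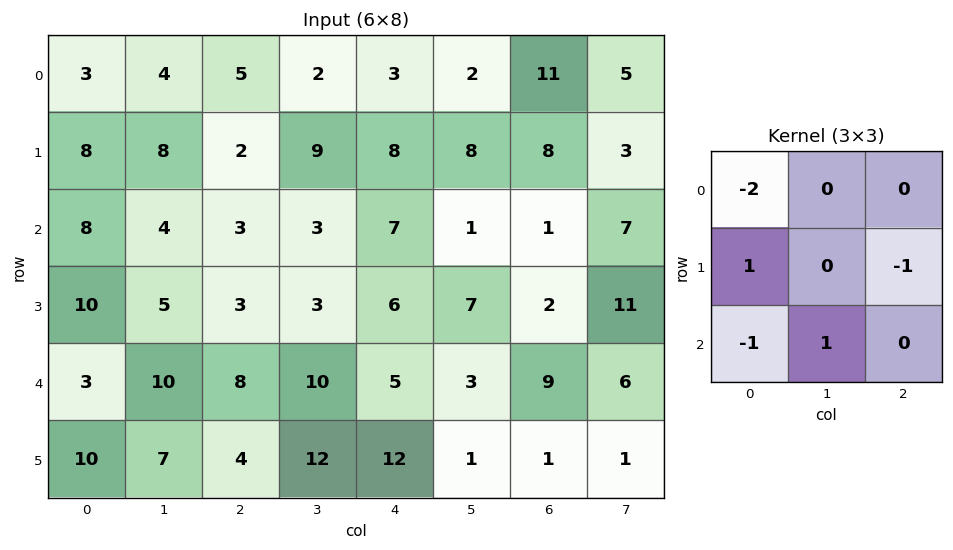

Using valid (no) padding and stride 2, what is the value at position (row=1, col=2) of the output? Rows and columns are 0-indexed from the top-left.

The receptive field on the input at this output position is [7 1 1 / 6 7 2 / 5 3 9]. Elementwise product with the kernel and sum: 7·-2 + 6·1 + 2·-1 + 5·-1 + 3·1.

-12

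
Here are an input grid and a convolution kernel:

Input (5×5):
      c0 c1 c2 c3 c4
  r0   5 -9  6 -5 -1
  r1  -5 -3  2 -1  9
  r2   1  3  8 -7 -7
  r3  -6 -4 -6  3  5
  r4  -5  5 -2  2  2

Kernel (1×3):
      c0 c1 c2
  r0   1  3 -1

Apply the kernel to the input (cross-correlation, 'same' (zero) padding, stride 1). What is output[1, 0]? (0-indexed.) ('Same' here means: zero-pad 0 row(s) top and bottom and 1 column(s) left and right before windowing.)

-12

The receptive field on the zero-padded input at this output position is [0 -5 -3]. Elementwise product with the kernel and sum: 0·1 + -5·3 + -3·-1.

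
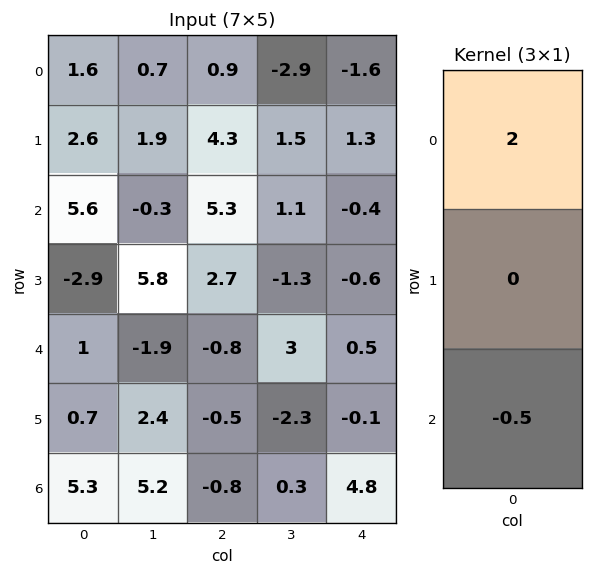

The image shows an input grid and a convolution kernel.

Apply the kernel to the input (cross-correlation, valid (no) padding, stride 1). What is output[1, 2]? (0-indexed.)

7.25

The receptive field on the input at this output position is [4.3 / 5.3 / 2.7]. Elementwise product with the kernel and sum: 4.3·2 + 2.7·-0.5.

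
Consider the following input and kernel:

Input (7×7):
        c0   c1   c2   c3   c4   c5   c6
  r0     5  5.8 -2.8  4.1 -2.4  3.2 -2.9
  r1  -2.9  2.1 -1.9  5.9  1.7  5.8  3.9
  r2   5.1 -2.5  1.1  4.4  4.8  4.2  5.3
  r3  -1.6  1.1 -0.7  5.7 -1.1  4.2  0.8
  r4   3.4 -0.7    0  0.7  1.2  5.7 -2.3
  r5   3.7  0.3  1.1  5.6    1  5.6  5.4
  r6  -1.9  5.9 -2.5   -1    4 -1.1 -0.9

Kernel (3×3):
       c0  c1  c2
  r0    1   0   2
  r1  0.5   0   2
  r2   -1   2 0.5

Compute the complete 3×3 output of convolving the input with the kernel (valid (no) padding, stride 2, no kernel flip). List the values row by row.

Output[0,0]: The receptive field on the input at this output position is [5 5.8 -2.8 / -2.9 2.1 -1.9 / 5.1 -2.5 1.1]. Elementwise product with the kernel and sum: 5·1 + -2.8·2 + -2.9·0.5 + -1.9·2 + 5.1·-1 + -2.5·2 + 1.1·0.5.
Output[0,1]: The receptive field on the input at this output position is [-2.8 4.1 -2.4 / -1.9 5.9 1.7 / 1.1 4.4 4.8]. Elementwise product with the kernel and sum: -2.8·1 + -2.4·2 + -1.9·0.5 + 1.7·2 + 1.1·-1 + 4.4·2 + 4.8·0.5.

-15.4 4.95 6.7
0.3 10.15 25.5
19.9 7.45 1.25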